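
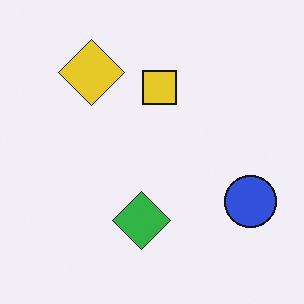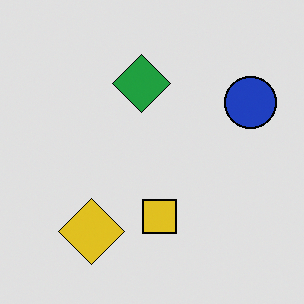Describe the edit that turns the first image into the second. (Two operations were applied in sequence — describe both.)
It was moderately posterized, then flipped vertically (top ↔ bottom).

Each flat color has snapped to a coarser quantized level — most visibly, the near-white background has dropped to a flat grey. The yellow diamond is in the top-left of the first image and the bottom-left of the second — shapes on opposite sides of the horizontal midline have swapped in a mirror flip.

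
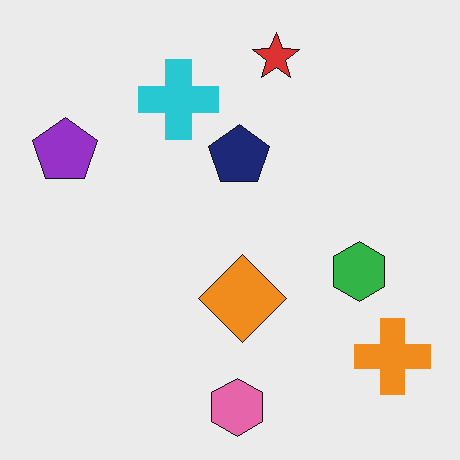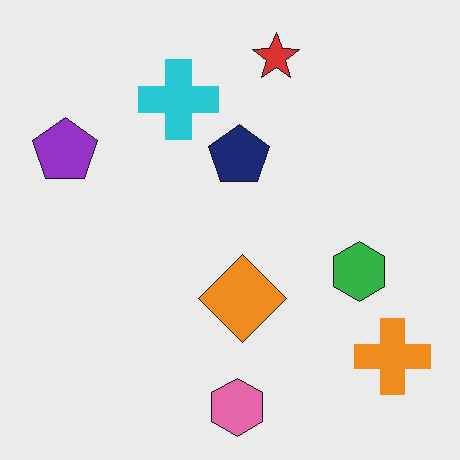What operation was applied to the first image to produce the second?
It was JPEG-compressed with visible artifacts.

Blocky 8×8 compression artifacts appear around shape edges and the flat background shows ringing — characteristic JPEG degradation.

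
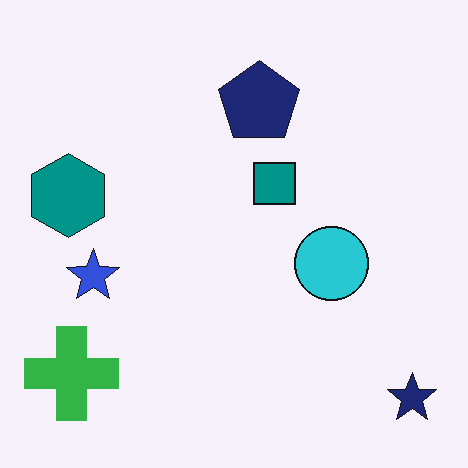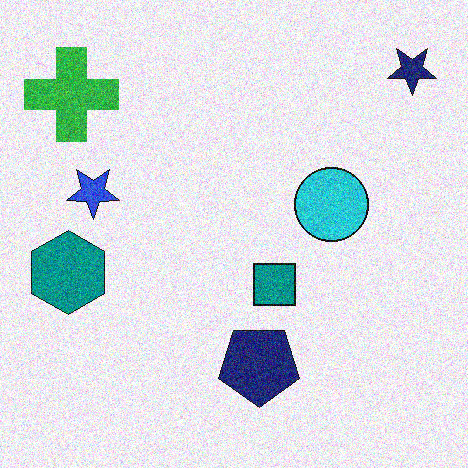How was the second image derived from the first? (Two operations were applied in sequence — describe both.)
The transformation is: flipped vertically (top ↔ bottom), then degraded with moderate additive noise.

The navy star is in the bottom-right of the first image and the top-right of the second — shapes on opposite sides of the horizontal midline have swapped in a mirror flip. Random speckle covers the whole image, including the flat background.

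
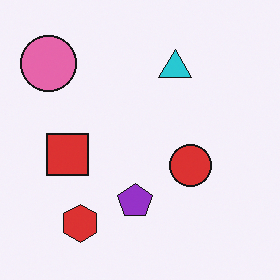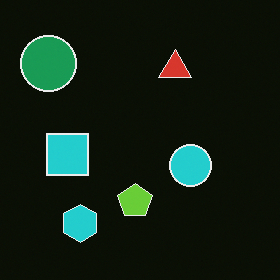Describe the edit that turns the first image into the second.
The image was color-inverted (negative).

The light background has become dark and every shape's color is its complement — a photographic negative.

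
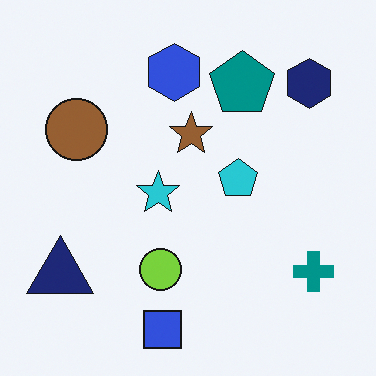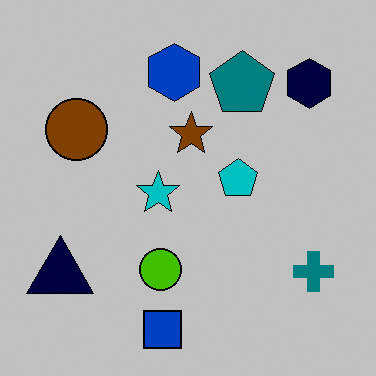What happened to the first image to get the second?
It was aggressively posterized.

Each flat color has snapped to a coarser quantized level — most visibly, the near-white background has dropped to a flat grey.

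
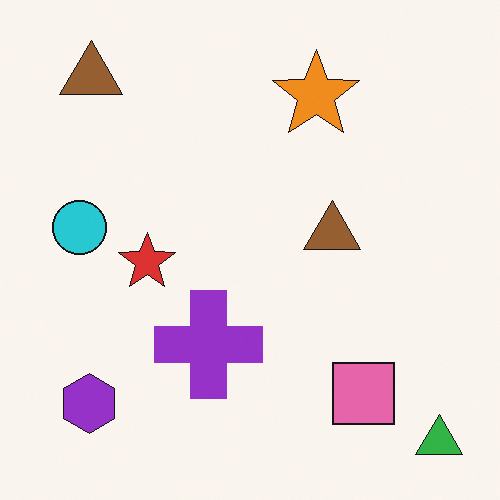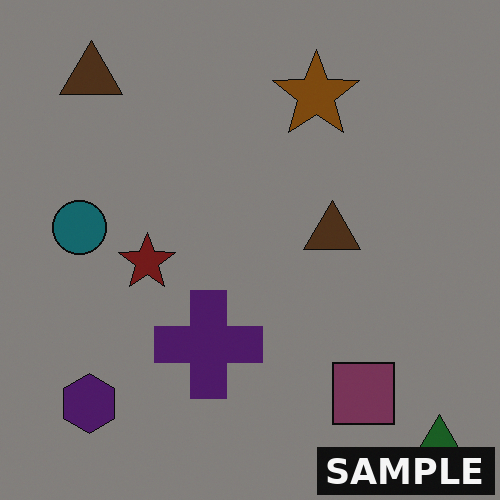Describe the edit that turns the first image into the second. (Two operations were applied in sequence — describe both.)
Noticeably darkened, then watermarked with the text "SAMPLE" in the lower-right corner.

Every pixel — background and shapes alike — is uniformly darkened. A dark label reading "SAMPLE" appears in the lower-right corner.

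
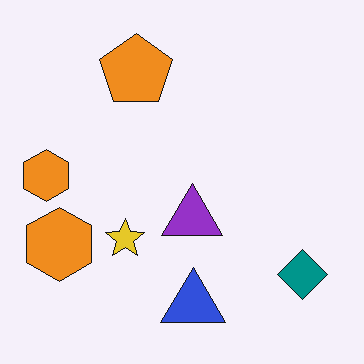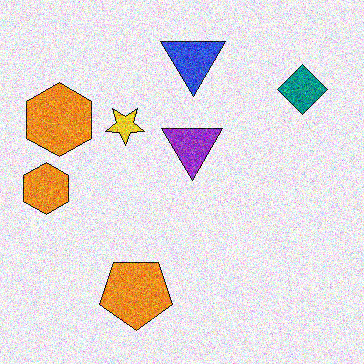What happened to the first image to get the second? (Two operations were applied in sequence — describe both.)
It was flipped vertically (top ↔ bottom), then degraded with a thick layer of grain.

The blue triangle is in the bottom of the first image and the top of the second — shapes on opposite sides of the horizontal midline have swapped in a mirror flip. Random speckle covers the whole image, including the flat background.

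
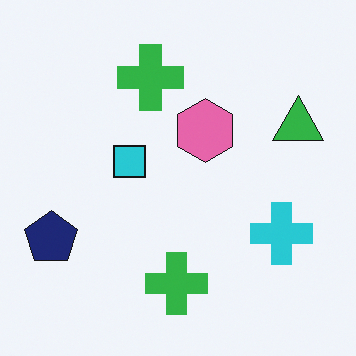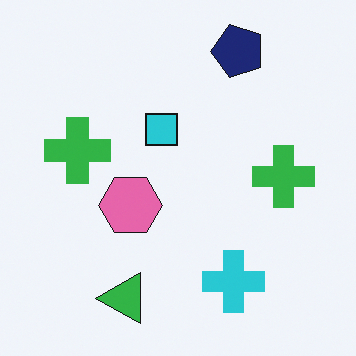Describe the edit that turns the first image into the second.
The second image is the first transposed (reflected across the top-left ↔ bottom-right diagonal).

Shapes have swapped their row and column positions — what was in the top-right is now in the bottom-left — a diagonal reflection.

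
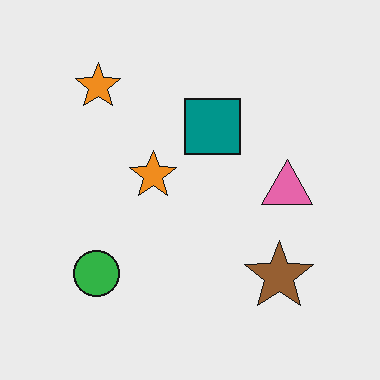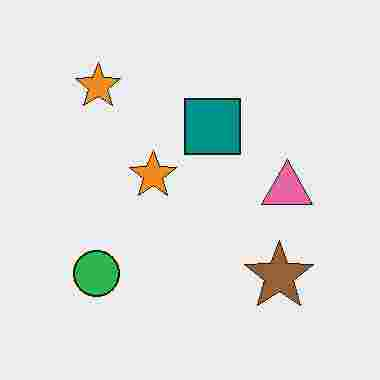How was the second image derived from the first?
It was degraded with heavy JPEG compression.

Blocky 8×8 compression artifacts appear around shape edges and the flat background shows ringing — characteristic JPEG degradation.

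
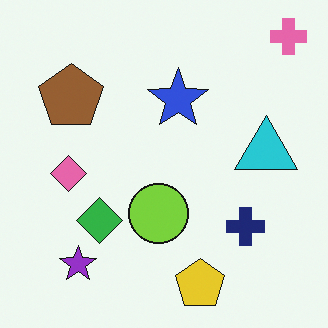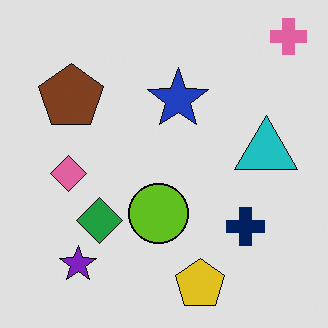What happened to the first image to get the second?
Posterized to a reduced palette.

Each flat color has snapped to a coarser quantized level — most visibly, the near-white background has dropped to a flat grey.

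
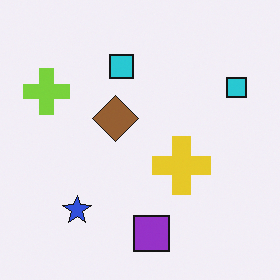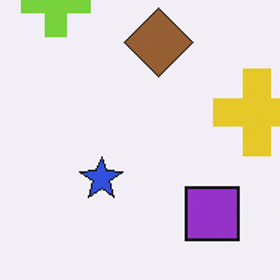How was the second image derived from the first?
The second image is the first cropped to a modestly smaller region and rescaled.

The visible shapes are larger and the field of view is narrower; shapes near the original edges may be partly or wholly outside the frame — a crop-and-rescale.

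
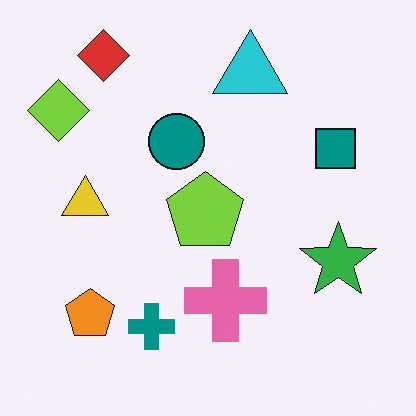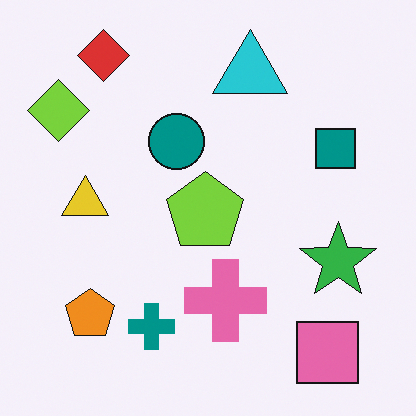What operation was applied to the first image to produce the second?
It was overlaid with an additional pink square.

A pink square appears in the second image that is absent from the first.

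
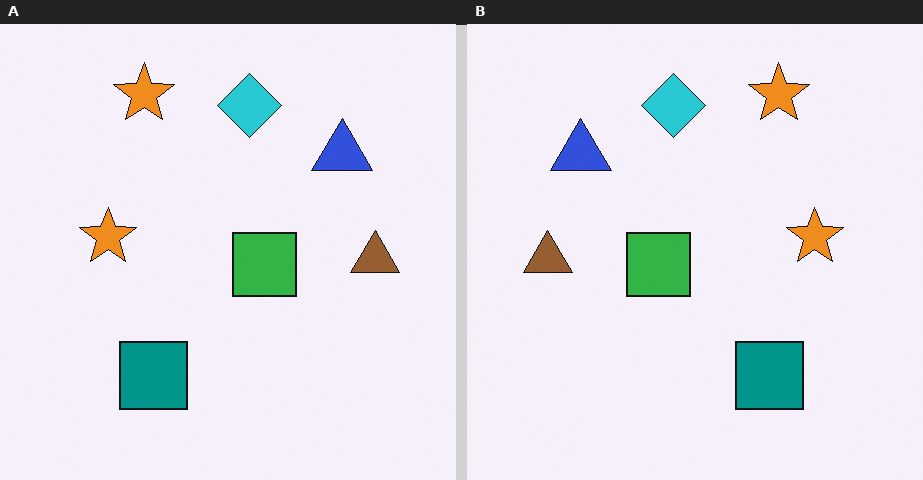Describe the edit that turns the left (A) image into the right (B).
This is the original image flipped horizontally (left ↔ right).

The brown triangle is in the right of the left (A) image and the left of the right (B) — shapes on opposite sides of the vertical midline have swapped in a mirror flip.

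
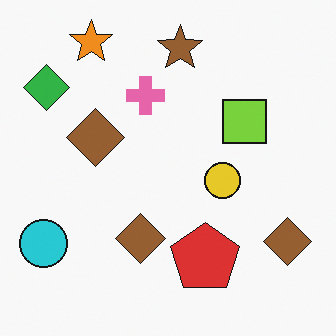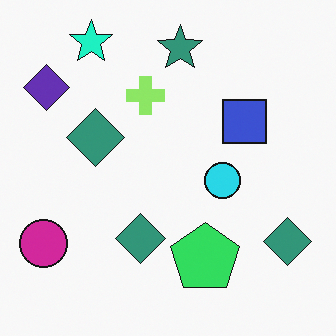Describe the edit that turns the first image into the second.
The image was hue-shifted noticeably.

Every shape's color has rotated by the same amount around the hue wheel — a uniform hue shift.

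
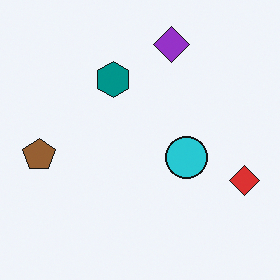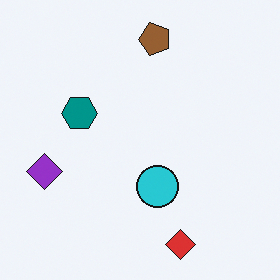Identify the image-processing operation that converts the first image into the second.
The transformation is: transposed (reflected across the top-left ↔ bottom-right diagonal).

Shapes have swapped their row and column positions — what was in the top-right is now in the bottom-left — a diagonal reflection.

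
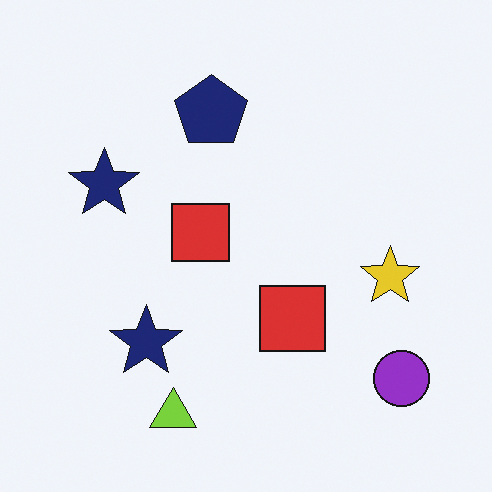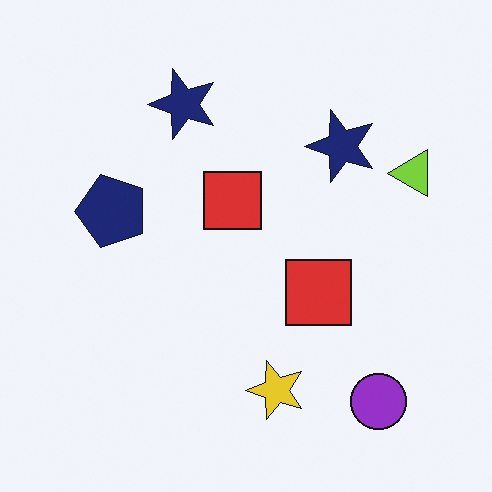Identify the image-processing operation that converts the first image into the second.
It was transposed (reflected across the top-left ↔ bottom-right diagonal).

Shapes have swapped their row and column positions — what was in the top-right is now in the bottom-left — a diagonal reflection.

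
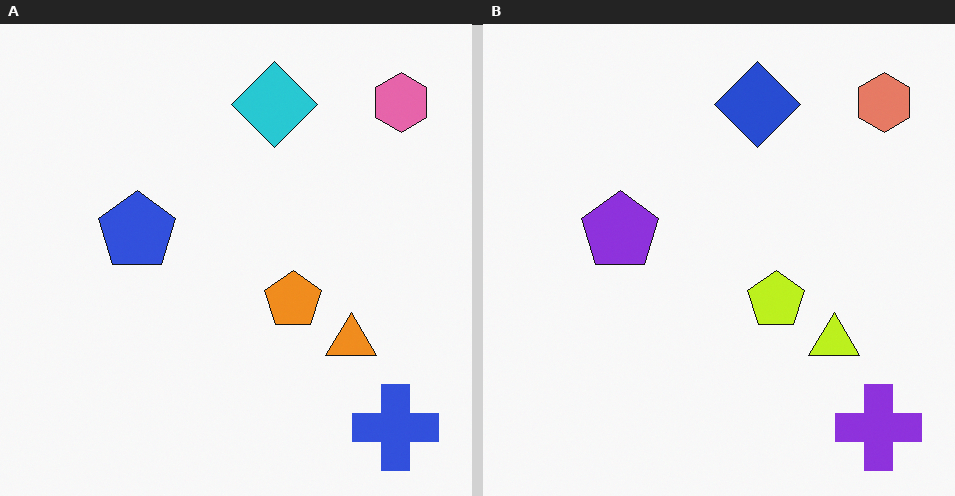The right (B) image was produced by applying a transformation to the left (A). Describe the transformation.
The right (B) image is the left (A) hue-shifted slightly.

Every shape's color has rotated by the same amount around the hue wheel — a uniform hue shift.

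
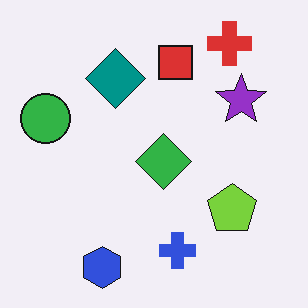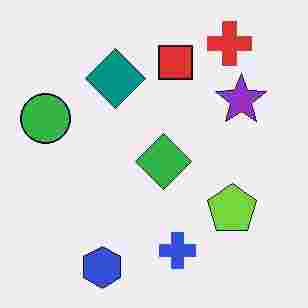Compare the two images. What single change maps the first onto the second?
The transformation is: degraded with heavy JPEG compression.

Blocky 8×8 compression artifacts appear around shape edges and the flat background shows ringing — characteristic JPEG degradation.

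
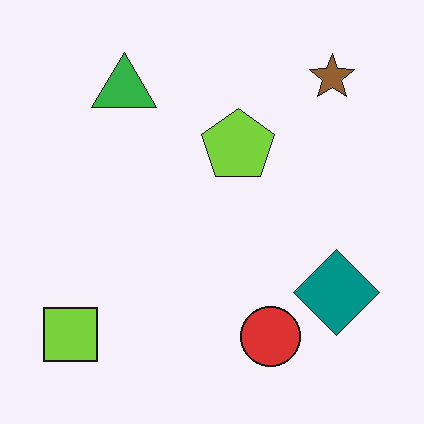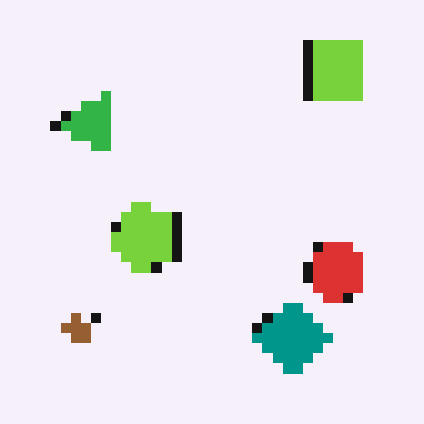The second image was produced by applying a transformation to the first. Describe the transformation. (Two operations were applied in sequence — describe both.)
The second image is the first transposed (reflected across the top-left ↔ bottom-right diagonal), then coarsely pixelated.

Shapes have swapped their row and column positions — what was in the top-right is now in the bottom-left — a diagonal reflection. Shapes are reduced to large square blocks; fine edges and outlines are lost — a downscale-then-upscale (mosaic) effect.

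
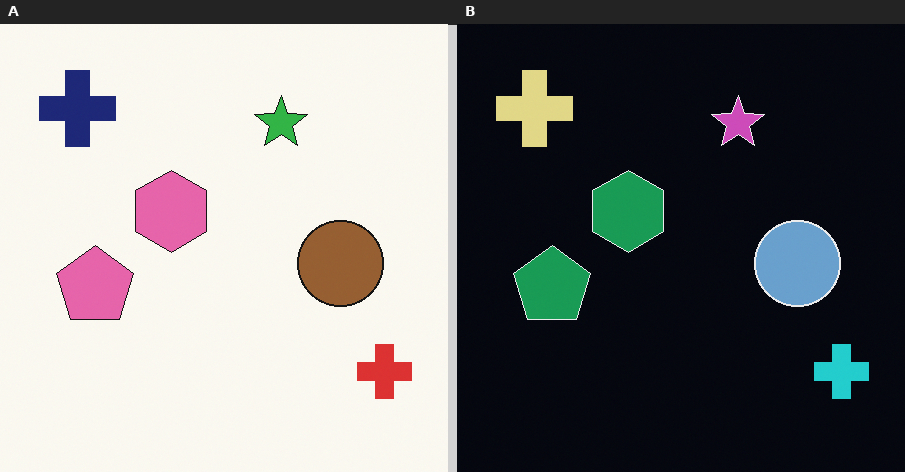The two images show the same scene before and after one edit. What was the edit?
The image was color-inverted (negative).

The light background has become dark and every shape's color is its complement — a photographic negative.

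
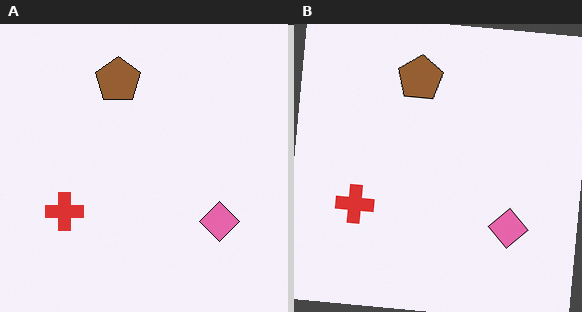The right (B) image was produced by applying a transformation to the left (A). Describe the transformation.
This is the original image rotated clockwise by a few degrees.

Every shape is tilted by the same angle and the image corners show triangular fill wedges — a whole-image rotation by a non-right angle.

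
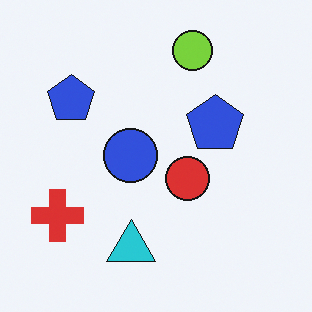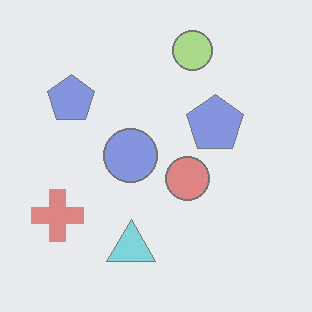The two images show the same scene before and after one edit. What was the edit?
It was given much lower contrast.

Tones are pushed toward mid-grey across the whole image — a global contrast change.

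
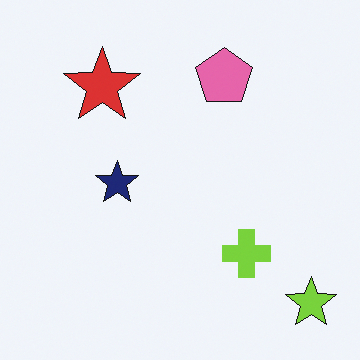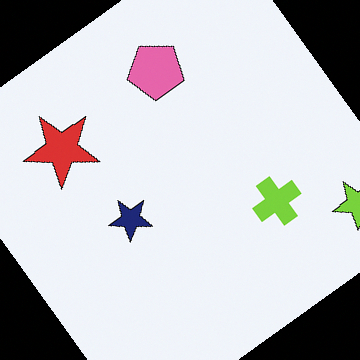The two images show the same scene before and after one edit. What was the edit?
The image was rotated counter-clockwise by a large amount — several tens of degrees.

Every shape is tilted by the same angle and the image corners show triangular fill wedges — a whole-image rotation by a non-right angle.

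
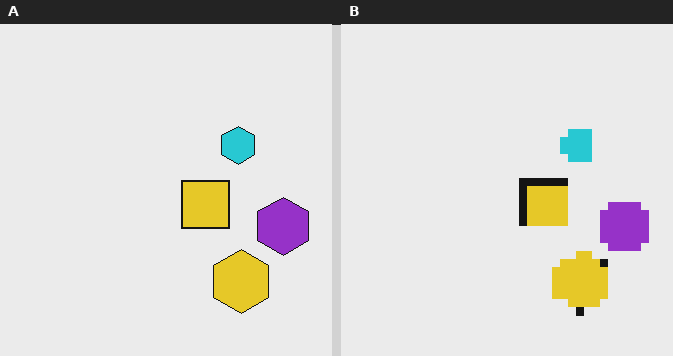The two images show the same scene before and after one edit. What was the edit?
The transformation is: pixelated into visible square blocks.

Shapes are reduced to large square blocks; fine edges and outlines are lost — a downscale-then-upscale (mosaic) effect.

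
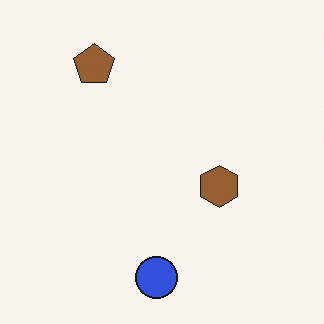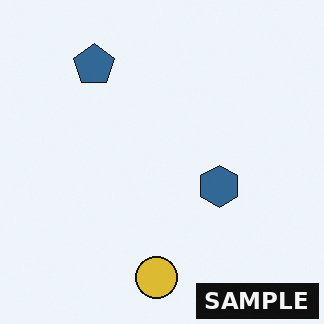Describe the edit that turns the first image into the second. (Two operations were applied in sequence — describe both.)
This is the original image hue-shifted through roughly half the color wheel, then watermarked with the text "SAMPLE" in the lower-right corner.

Every shape's color has rotated by the same amount around the hue wheel — a uniform hue shift. A dark label reading "SAMPLE" appears in the lower-right corner.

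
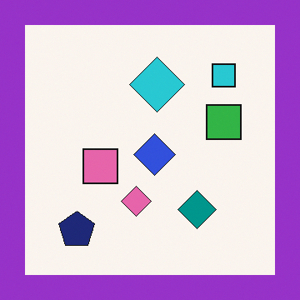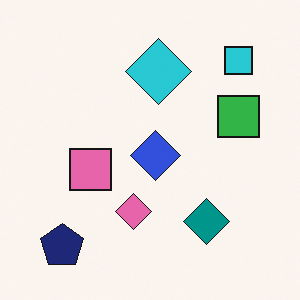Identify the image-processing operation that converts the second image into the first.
Framed with a purple border.

A solid purple frame runs around the edge of the first image, with the content slightly shrunk inside it.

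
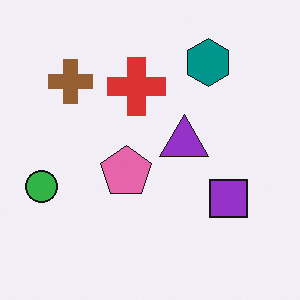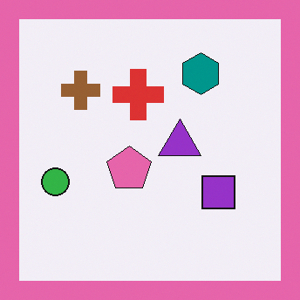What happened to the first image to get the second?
Framed with a pink border.

A solid pink frame runs around the edge of the second image, with the content slightly shrunk inside it.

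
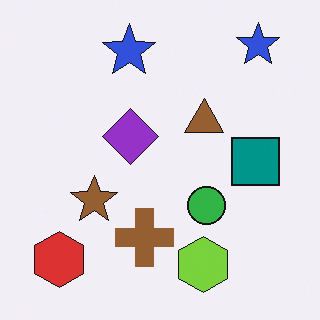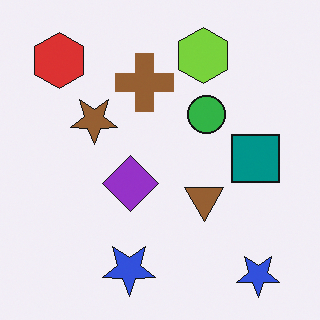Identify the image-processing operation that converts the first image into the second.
It was flipped vertically (top ↔ bottom).

The lime hexagon is in the bottom of the first image and the top of the second — shapes on opposite sides of the horizontal midline have swapped in a mirror flip.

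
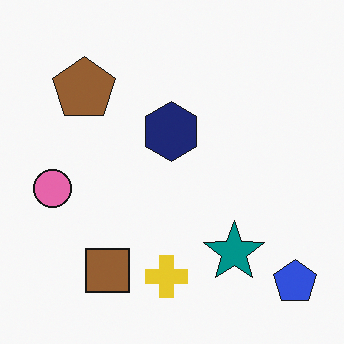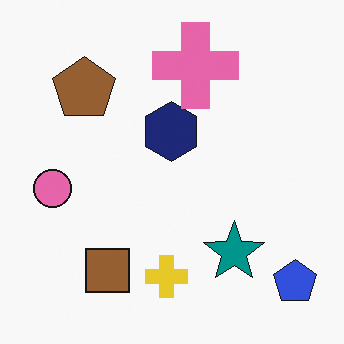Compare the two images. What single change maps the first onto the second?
Overlaid with an additional pink cross.

A pink cross appears in the second image that is absent from the first.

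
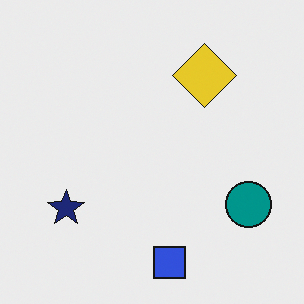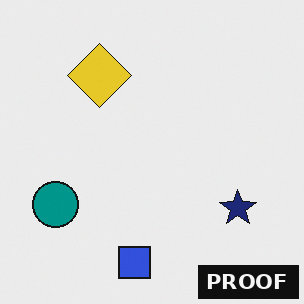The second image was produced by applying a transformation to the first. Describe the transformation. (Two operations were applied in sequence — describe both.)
It was flipped horizontally (left ↔ right), then watermarked with the text "PROOF" in the lower-right corner.

The teal circle is in the bottom-right of the first image and the bottom-left of the second — shapes on opposite sides of the vertical midline have swapped in a mirror flip. A dark label reading "PROOF" appears in the lower-right corner.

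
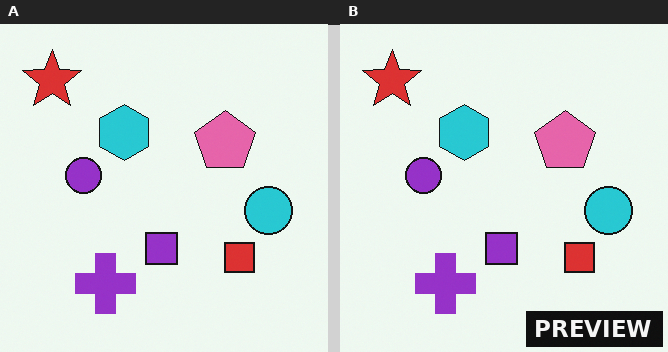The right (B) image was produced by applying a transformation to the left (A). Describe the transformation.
The right (B) image is the left (A) watermarked with the text "PREVIEW" in the lower-right corner.

A dark label reading "PREVIEW" appears in the lower-right corner.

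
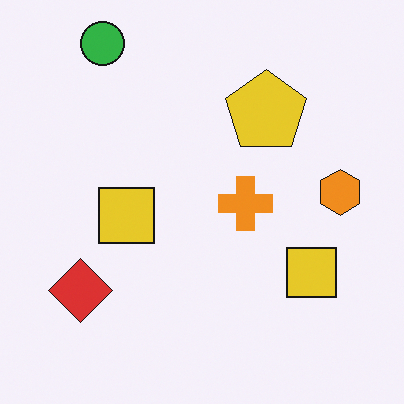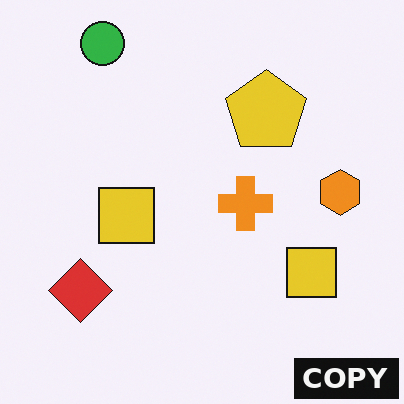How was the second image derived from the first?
The transformation is: watermarked with the text "COPY" in the lower-right corner.

A dark label reading "COPY" appears in the lower-right corner.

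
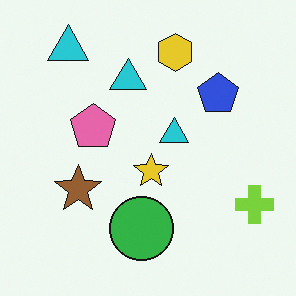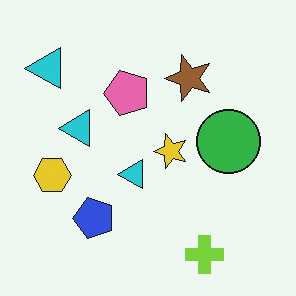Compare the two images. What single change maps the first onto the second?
The image was transposed (reflected across the top-left ↔ bottom-right diagonal).

Shapes have swapped their row and column positions — what was in the top-right is now in the bottom-left — a diagonal reflection.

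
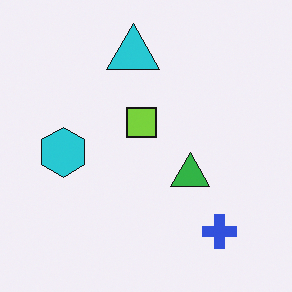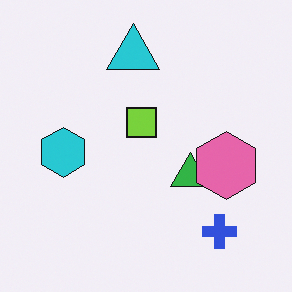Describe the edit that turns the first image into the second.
Overlaid with an additional pink hexagon.

A pink hexagon appears in the second image that is absent from the first.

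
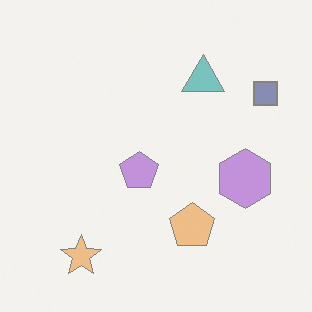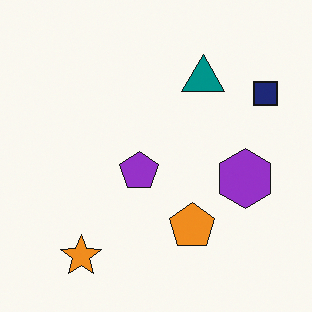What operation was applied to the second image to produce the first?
The transformation is: given much lower contrast.

Tones are pushed toward mid-grey across the whole image — a global contrast change.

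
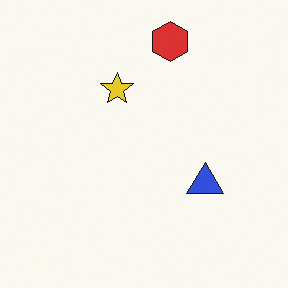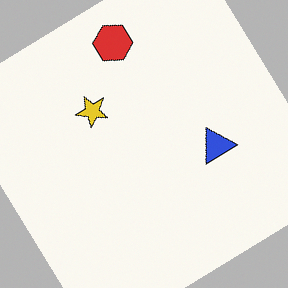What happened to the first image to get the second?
The second image is the first rotated counter-clockwise by a large amount — several tens of degrees.

Every shape is tilted by the same angle and the image corners show triangular fill wedges — a whole-image rotation by a non-right angle.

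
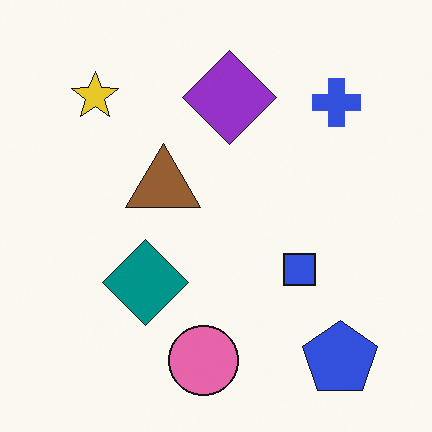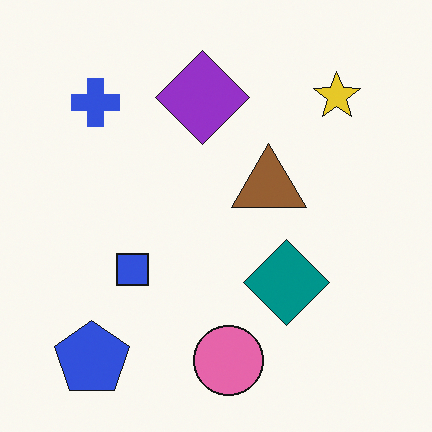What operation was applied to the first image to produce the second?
The transformation is: flipped horizontally (left ↔ right).

The blue pentagon is in the bottom-right of the first image and the bottom-left of the second — shapes on opposite sides of the vertical midline have swapped in a mirror flip.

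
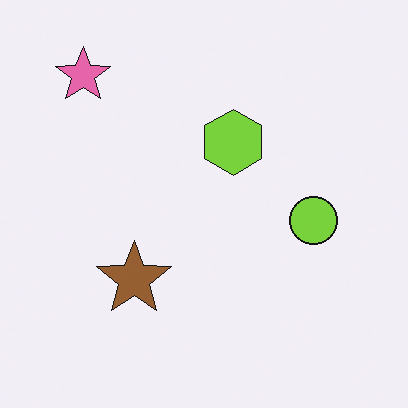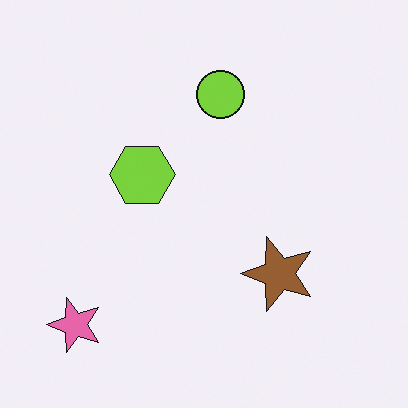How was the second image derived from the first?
Rotated 90° counter-clockwise.

The pink star sits in the top-left of the first image and the bottom-left of the second — consistent with a whole-image 90° counter-clockwise rotation.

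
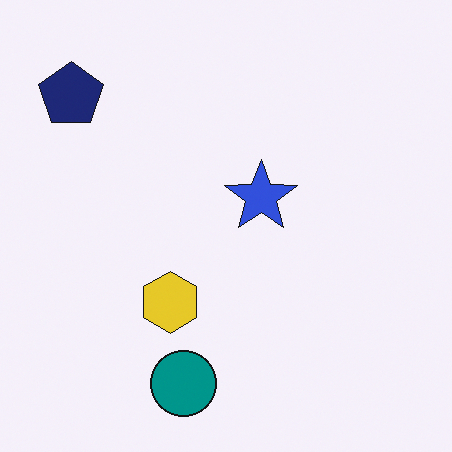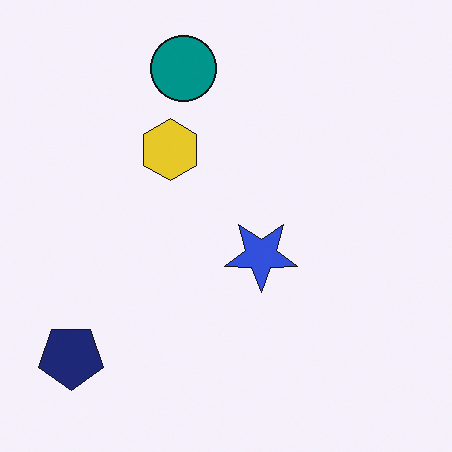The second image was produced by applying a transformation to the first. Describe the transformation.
The second image is the first flipped vertically (top ↔ bottom).

The teal circle is in the bottom of the first image and the top of the second — shapes on opposite sides of the horizontal midline have swapped in a mirror flip.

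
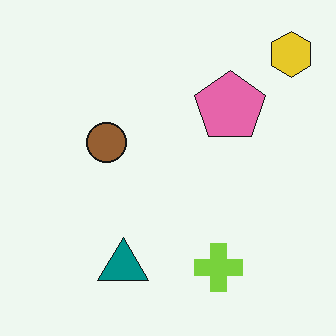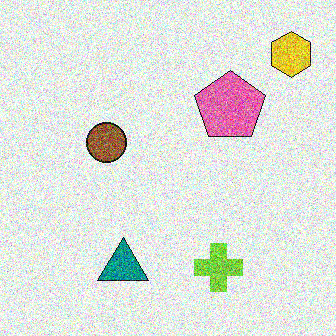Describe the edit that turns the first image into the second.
Degraded with a thick layer of grain.

Random speckle covers the whole image, including the flat background.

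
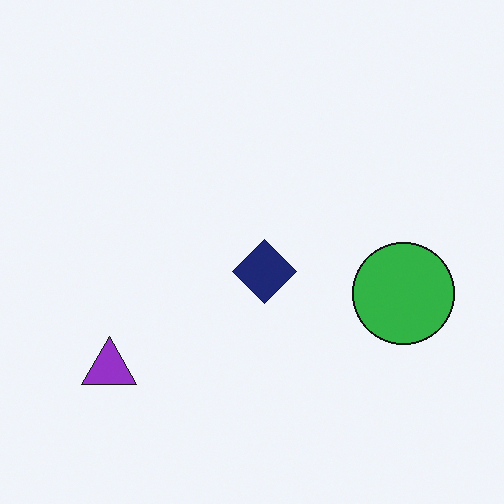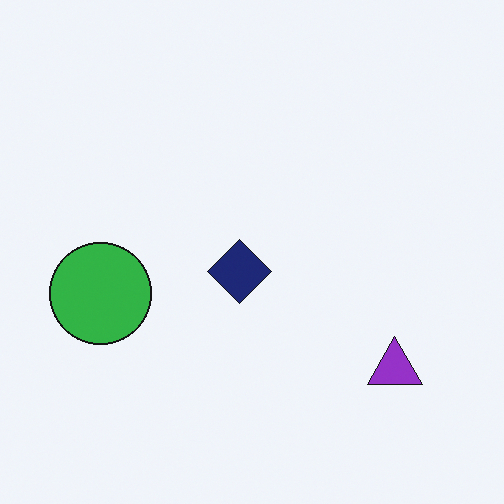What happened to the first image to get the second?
The transformation is: flipped horizontally (left ↔ right).

The green circle is in the right of the first image and the left of the second — shapes on opposite sides of the vertical midline have swapped in a mirror flip.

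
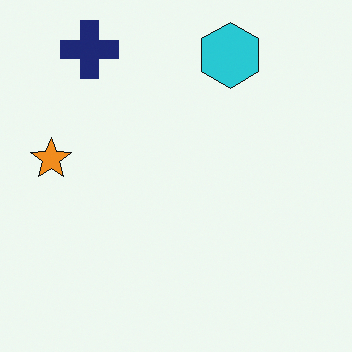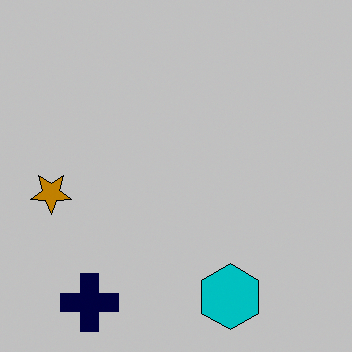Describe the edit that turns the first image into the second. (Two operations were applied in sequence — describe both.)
The second image is the first heavily posterized to just a handful of flat colors, then flipped vertically (top ↔ bottom).

Each flat color has snapped to a coarser quantized level — most visibly, the near-white background has dropped to a flat grey. The navy cross is in the top-left of the first image and the bottom-left of the second — shapes on opposite sides of the horizontal midline have swapped in a mirror flip.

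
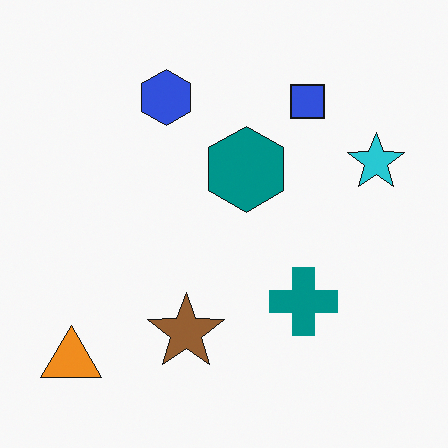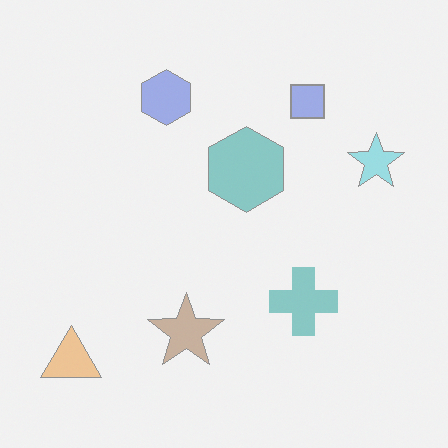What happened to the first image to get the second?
The image was washed out (contrast reduced).

Tones are pushed toward mid-grey across the whole image — a global contrast change.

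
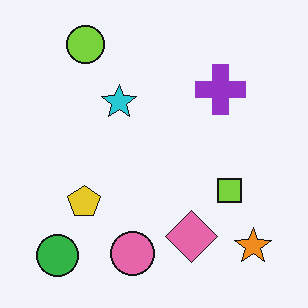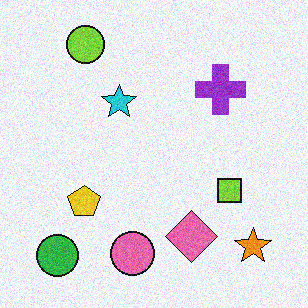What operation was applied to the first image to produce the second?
Degraded with moderate additive noise.

Random speckle covers the whole image, including the flat background.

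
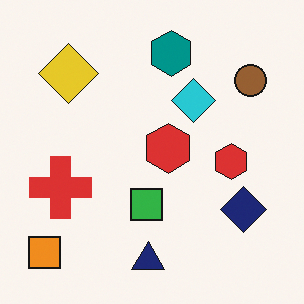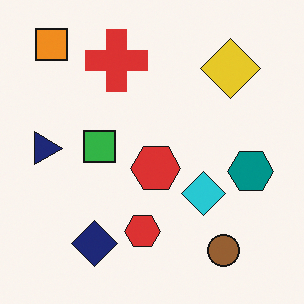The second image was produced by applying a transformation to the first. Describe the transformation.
The transformation is: rotated 90° clockwise.

The orange square sits in the bottom-left of the first image and the top-left of the second — consistent with a whole-image 90° clockwise rotation.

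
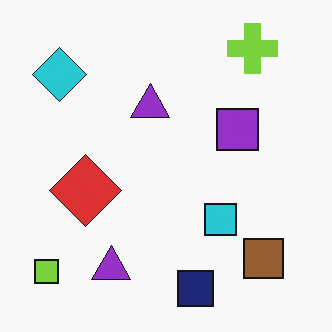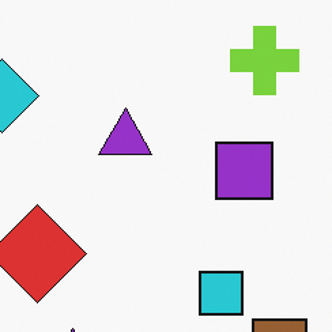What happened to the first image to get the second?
The image was cropped to a modestly smaller region and rescaled.

The visible shapes are larger and the field of view is narrower; shapes near the original edges may be partly or wholly outside the frame — a crop-and-rescale.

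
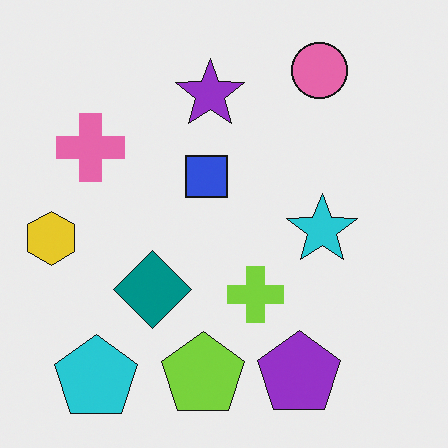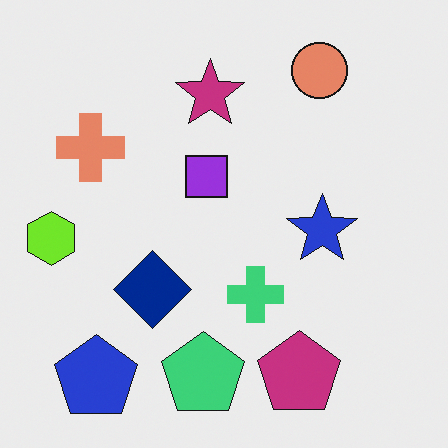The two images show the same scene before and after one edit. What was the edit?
This is the original image hue-shifted slightly.

Every shape's color has rotated by the same amount around the hue wheel — a uniform hue shift.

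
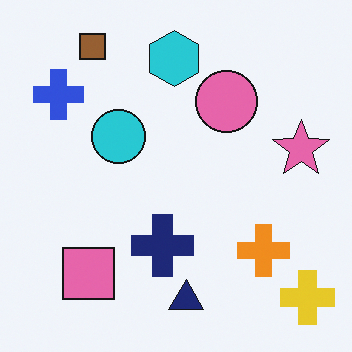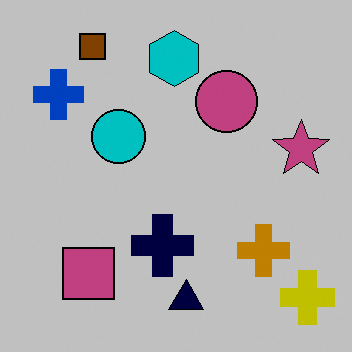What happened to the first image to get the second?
This is the original image heavily posterized to just a handful of flat colors.

Each flat color has snapped to a coarser quantized level — most visibly, the near-white background has dropped to a flat grey.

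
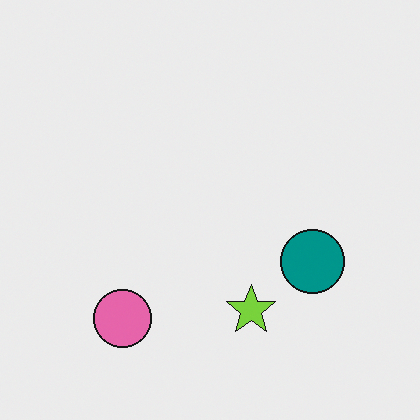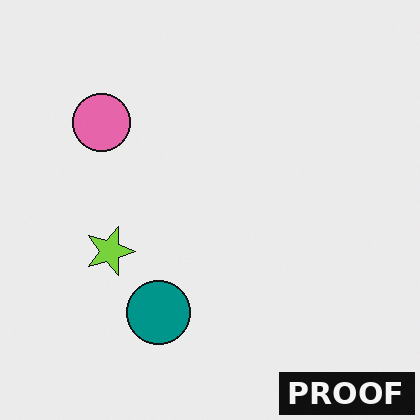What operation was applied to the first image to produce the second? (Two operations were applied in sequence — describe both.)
It was rotated 90° clockwise, then watermarked with the text "PROOF" in the lower-right corner.

The pink circle sits in the bottom-left of the first image and the top-left of the second — consistent with a whole-image 90° clockwise rotation. A dark label reading "PROOF" appears in the lower-right corner.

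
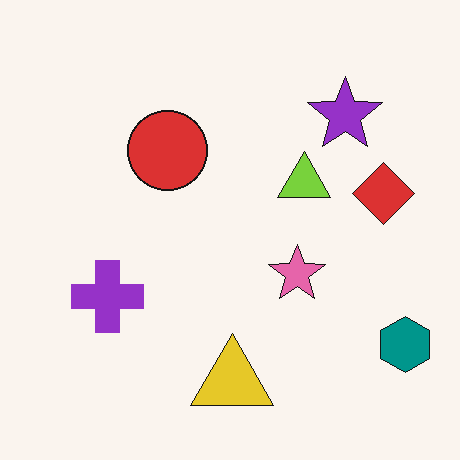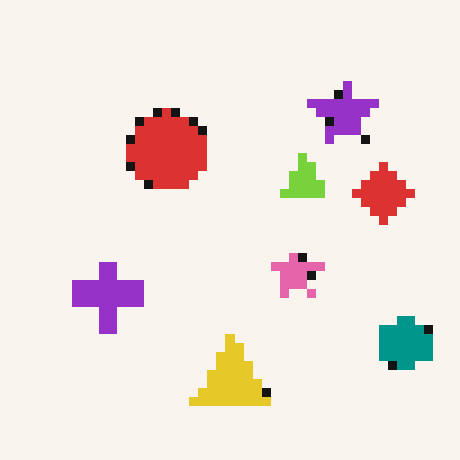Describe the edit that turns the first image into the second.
The transformation is: coarsely pixelated.

Shapes are reduced to large square blocks; fine edges and outlines are lost — a downscale-then-upscale (mosaic) effect.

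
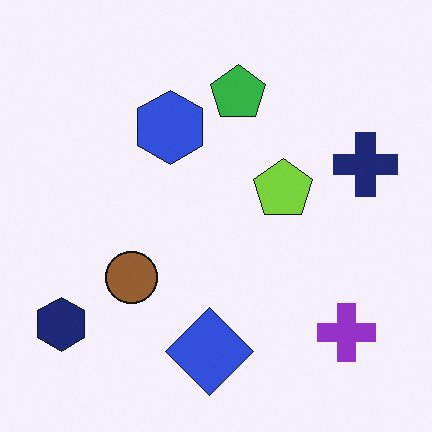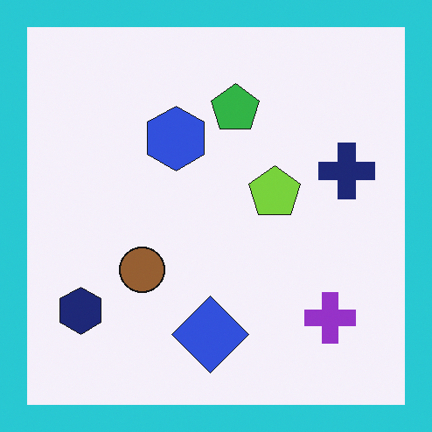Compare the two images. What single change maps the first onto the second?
This is the original image framed with a cyan border.

A solid cyan frame runs around the edge of the second image, with the content slightly shrunk inside it.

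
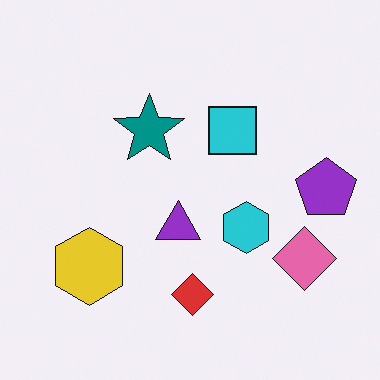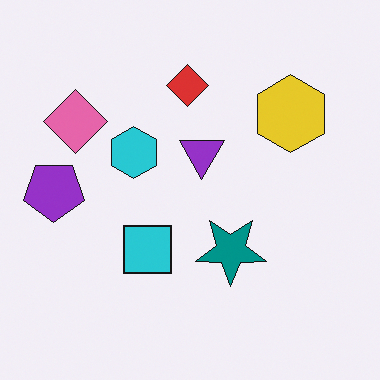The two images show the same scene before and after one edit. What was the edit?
This is the original image rotated 180°.

The purple pentagon sits in the right of the first image and the left of the second — consistent with a whole-image 180° rotation.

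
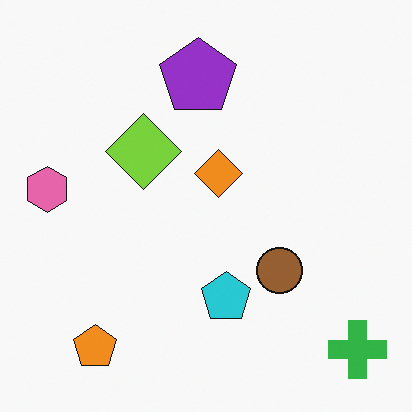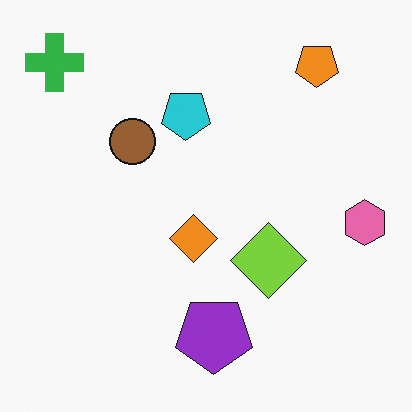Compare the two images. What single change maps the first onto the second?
Rotated 180°.

The green cross sits in the bottom-right of the first image and the top-left of the second — consistent with a whole-image 180° rotation.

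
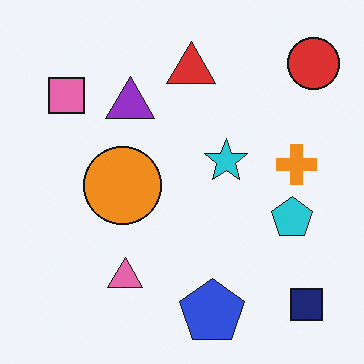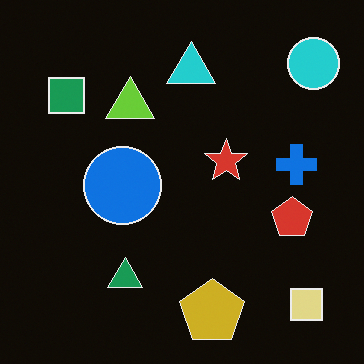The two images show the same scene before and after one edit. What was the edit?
This is the original image color-inverted (negative).

The light background has become dark and every shape's color is its complement — a photographic negative.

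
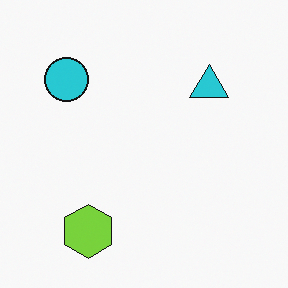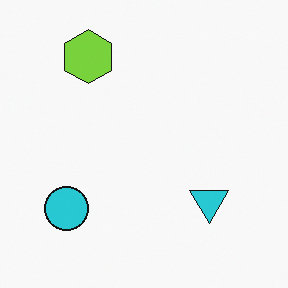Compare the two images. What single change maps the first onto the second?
The image was flipped vertically (top ↔ bottom).

The lime hexagon is in the bottom-left of the first image and the top-left of the second — shapes on opposite sides of the horizontal midline have swapped in a mirror flip.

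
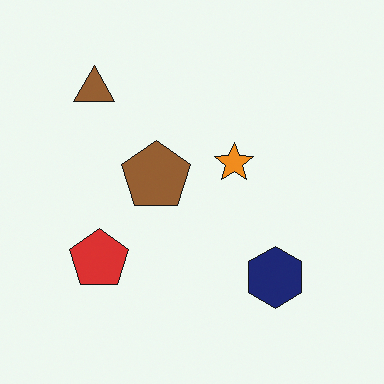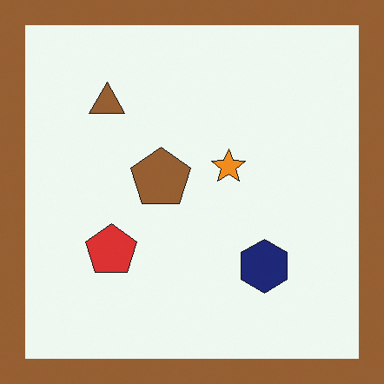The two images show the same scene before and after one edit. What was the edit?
The transformation is: framed with a brown border.

A solid brown frame runs around the edge of the second image, with the content slightly shrunk inside it.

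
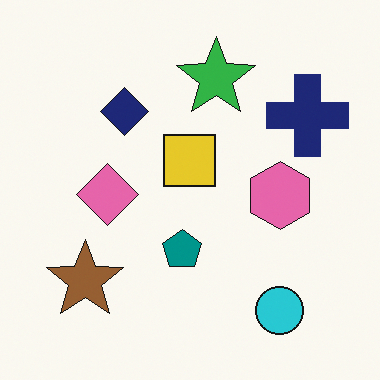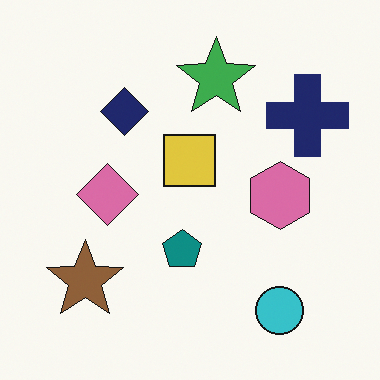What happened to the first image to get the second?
The image was slightly desaturated.

All colors are more muted and greyish — a global saturation change.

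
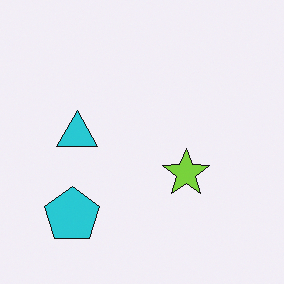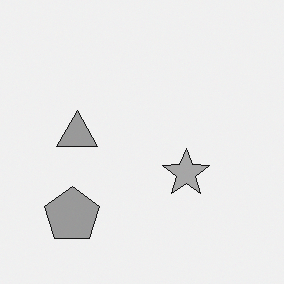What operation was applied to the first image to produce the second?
The image was converted to grayscale.

All color is removed — every shape is now a shade of grey.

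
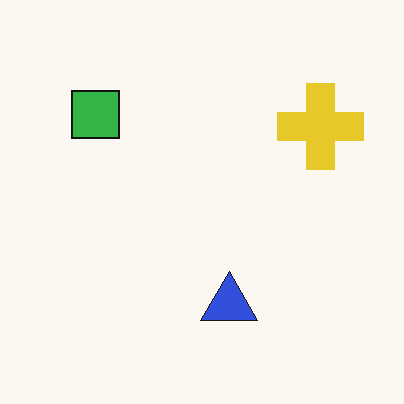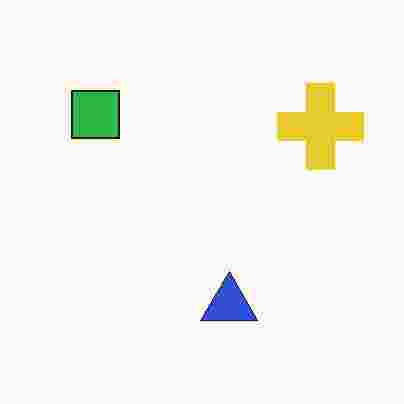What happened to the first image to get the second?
The transformation is: degraded with heavy JPEG compression.

Blocky 8×8 compression artifacts appear around shape edges and the flat background shows ringing — characteristic JPEG degradation.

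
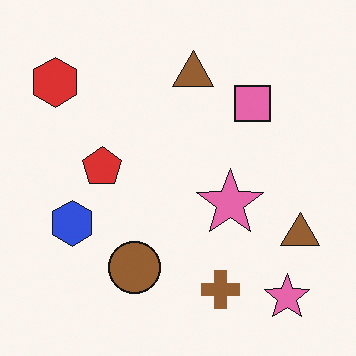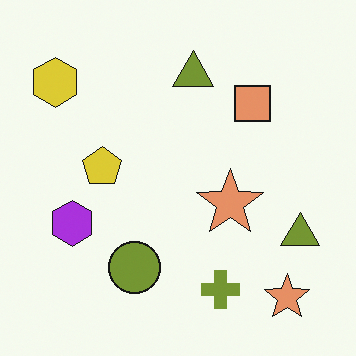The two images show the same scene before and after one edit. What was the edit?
The transformation is: hue-shifted slightly.

Every shape's color has rotated by the same amount around the hue wheel — a uniform hue shift.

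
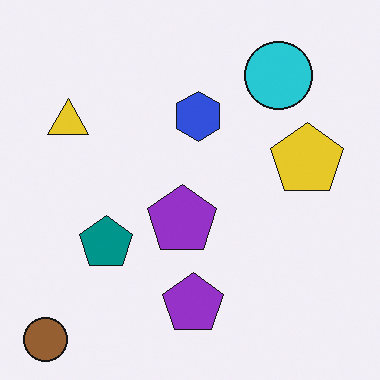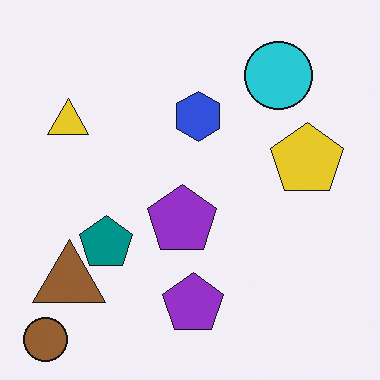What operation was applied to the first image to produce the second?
The transformation is: overlaid with an additional brown triangle.

A brown triangle appears in the second image that is absent from the first.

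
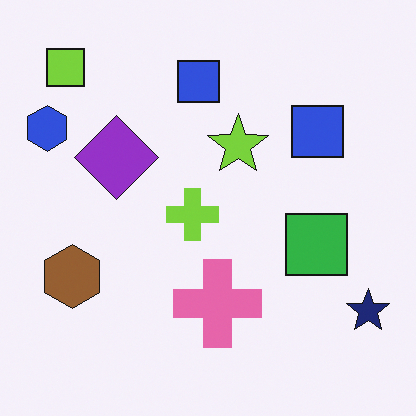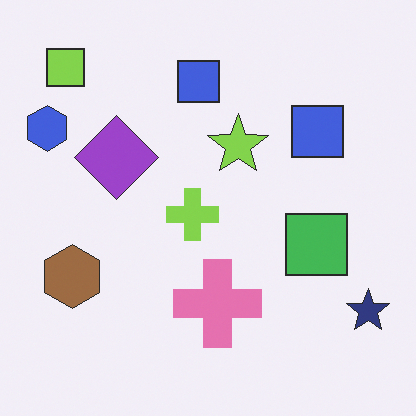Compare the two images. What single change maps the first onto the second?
The second image is the first given slightly reduced contrast.

Tones are pushed toward mid-grey across the whole image — a global contrast change.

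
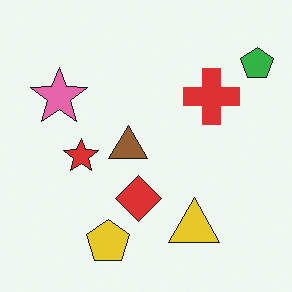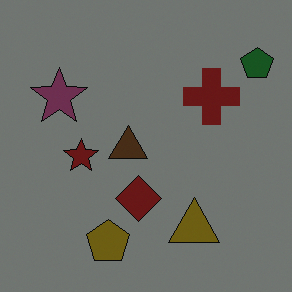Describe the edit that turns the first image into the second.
This is the original image noticeably darkened.

Every pixel — background and shapes alike — is uniformly darkened.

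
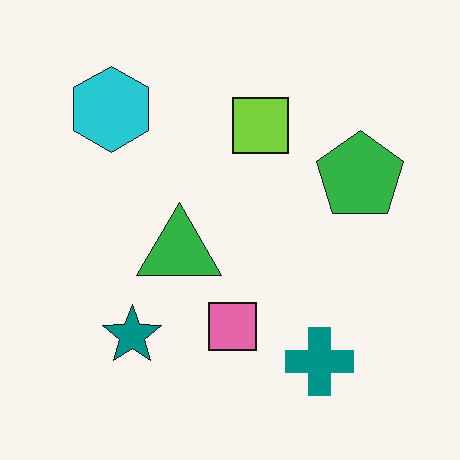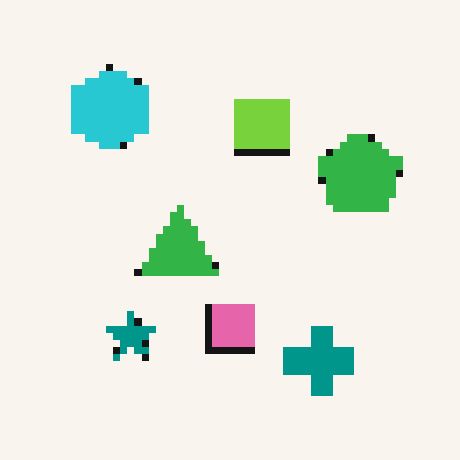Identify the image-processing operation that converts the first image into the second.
Pixelated into visible square blocks.

Shapes are reduced to large square blocks; fine edges and outlines are lost — a downscale-then-upscale (mosaic) effect.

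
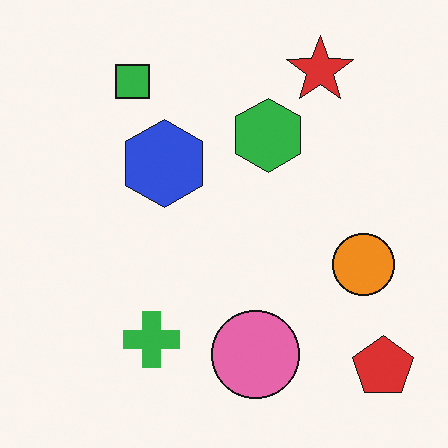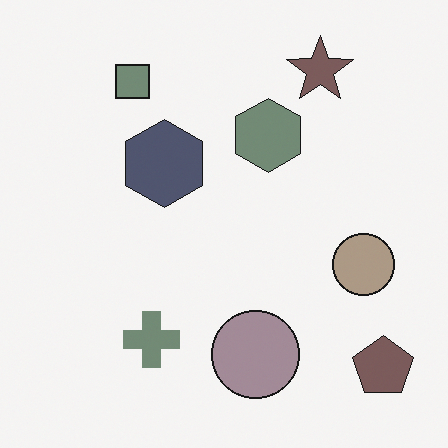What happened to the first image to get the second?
The second image is the first made much more muted (saturation change).

All colors are more muted and greyish — a global saturation change.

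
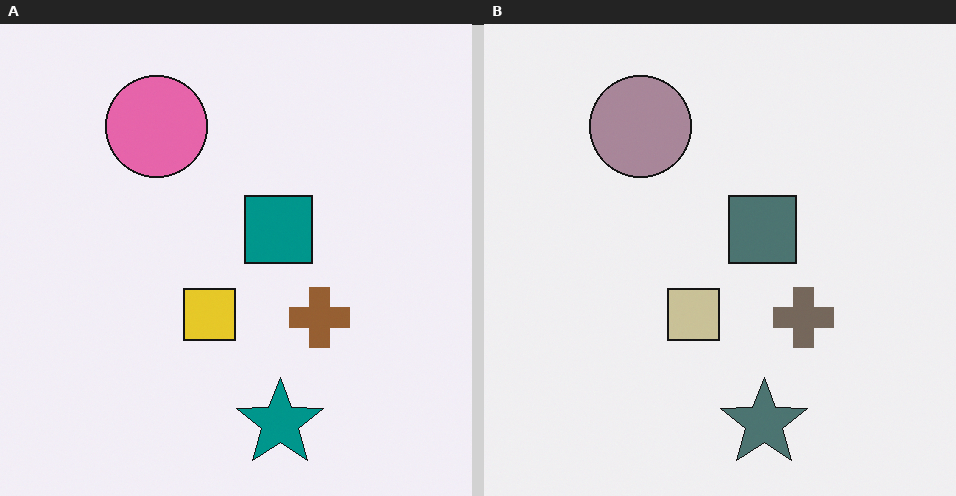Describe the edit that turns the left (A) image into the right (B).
It was heavily desaturated.

All colors are more muted and greyish — a global saturation change.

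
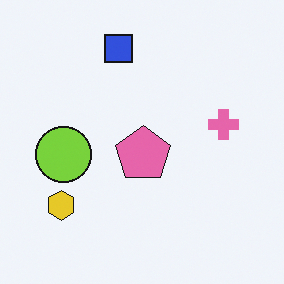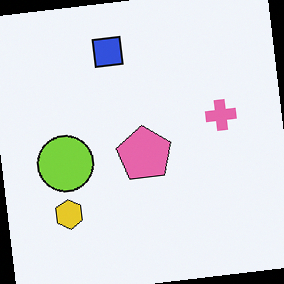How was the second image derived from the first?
The transformation is: rotated counter-clockwise by a few degrees.

Every shape is tilted by the same angle and the image corners show triangular fill wedges — a whole-image rotation by a non-right angle.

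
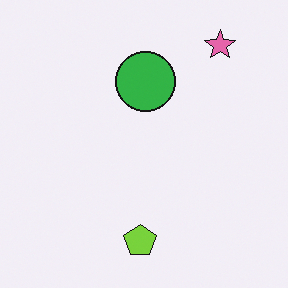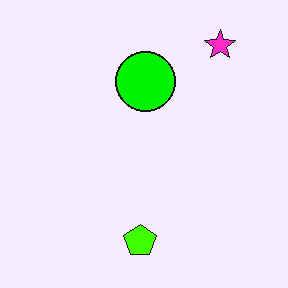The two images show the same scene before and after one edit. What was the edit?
The transformation is: made much more vivid (saturation change).

All colors are more vivid — a global saturation change.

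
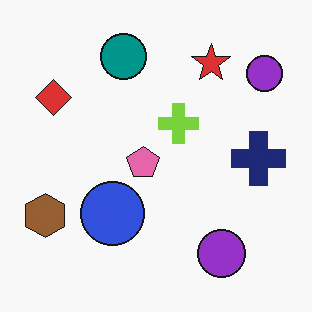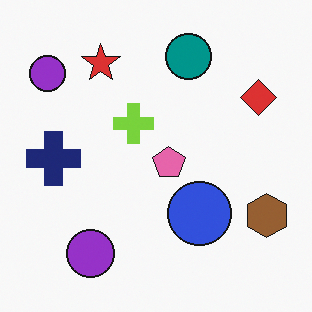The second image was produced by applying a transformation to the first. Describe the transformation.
Flipped horizontally (left ↔ right).

The brown hexagon is in the bottom-left of the first image and the bottom-right of the second — shapes on opposite sides of the vertical midline have swapped in a mirror flip.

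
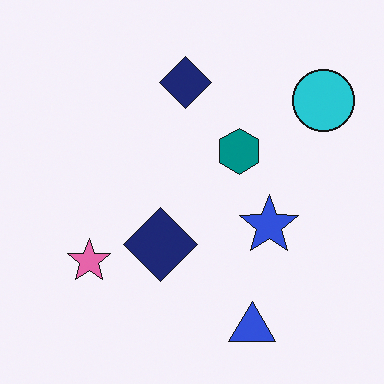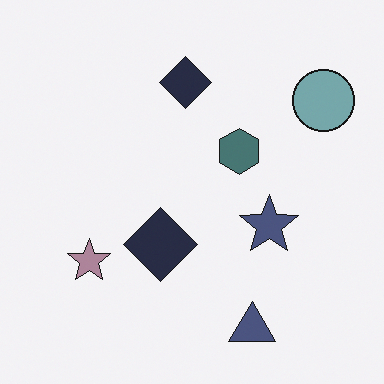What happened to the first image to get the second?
The image was heavily desaturated.

All colors are more muted and greyish — a global saturation change.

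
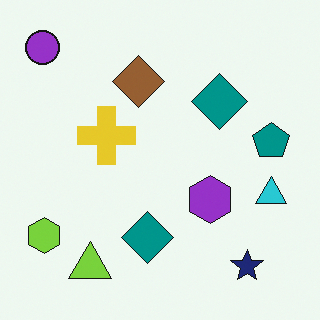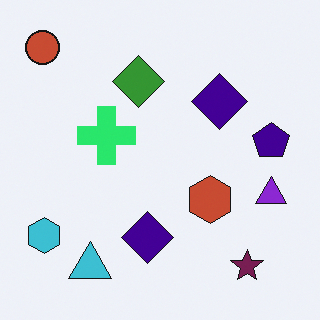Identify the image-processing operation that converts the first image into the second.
It was hue-shifted by a moderate amount.

Every shape's color has rotated by the same amount around the hue wheel — a uniform hue shift.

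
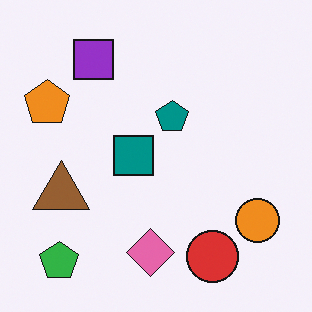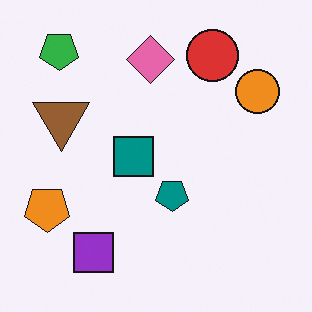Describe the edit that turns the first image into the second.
It was flipped vertically (top ↔ bottom).

The green pentagon is in the bottom-left of the first image and the top-left of the second — shapes on opposite sides of the horizontal midline have swapped in a mirror flip.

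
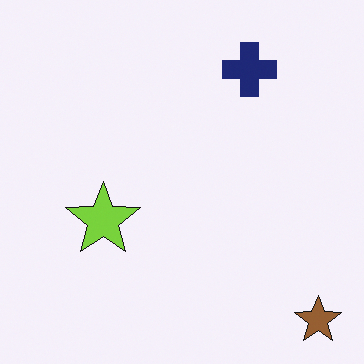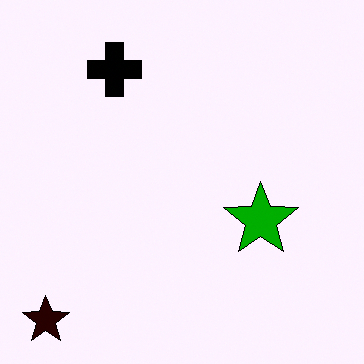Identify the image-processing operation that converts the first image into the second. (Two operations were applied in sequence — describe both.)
The transformation is: flipped horizontally (left ↔ right), then given much higher contrast.

The brown star is in the bottom-right of the first image and the bottom-left of the second — shapes on opposite sides of the vertical midline have swapped in a mirror flip. Tones are pushed away from mid-grey across the whole image — a global contrast change.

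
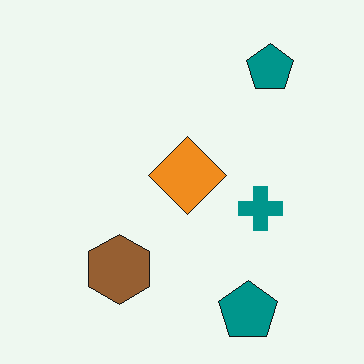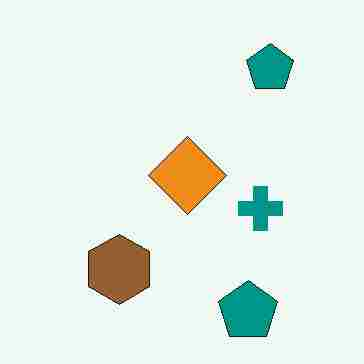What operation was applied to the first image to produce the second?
The image was heavily JPEG-compressed with obvious blocking artifacts.

Blocky 8×8 compression artifacts appear around shape edges and the flat background shows ringing — characteristic JPEG degradation.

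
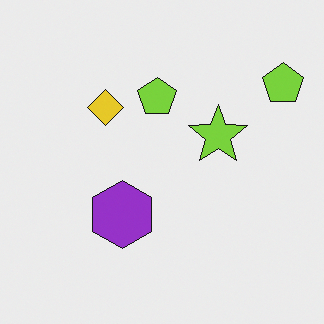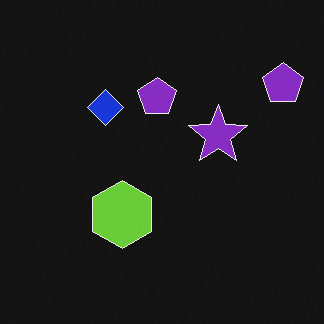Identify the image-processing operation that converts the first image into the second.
The image was color-inverted (negative).

The light background has become dark and every shape's color is its complement — a photographic negative.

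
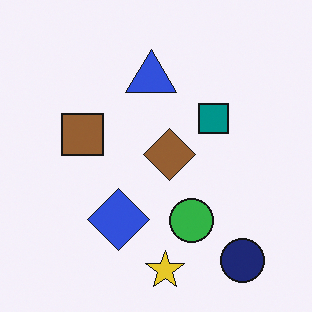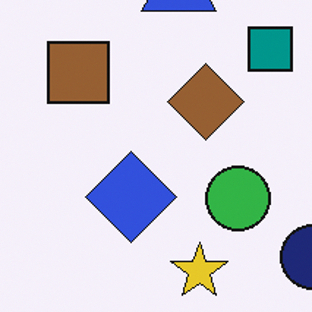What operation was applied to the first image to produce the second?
The transformation is: cropped slightly and scaled back up.

The visible shapes are larger and the field of view is narrower; shapes near the original edges may be partly or wholly outside the frame — a crop-and-rescale.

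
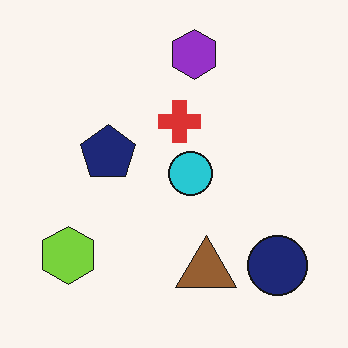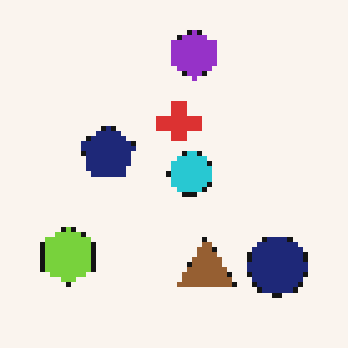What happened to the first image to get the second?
It was lightly pixelated (a mild mosaic effect).

Shapes are reduced to large square blocks; fine edges and outlines are lost — a downscale-then-upscale (mosaic) effect.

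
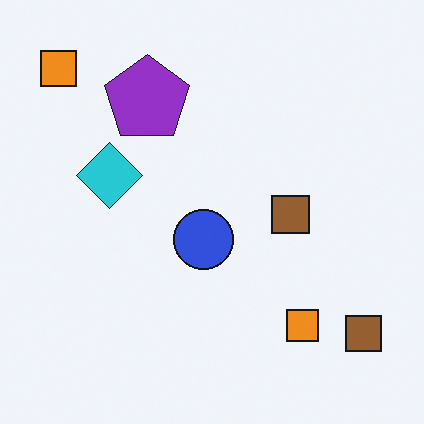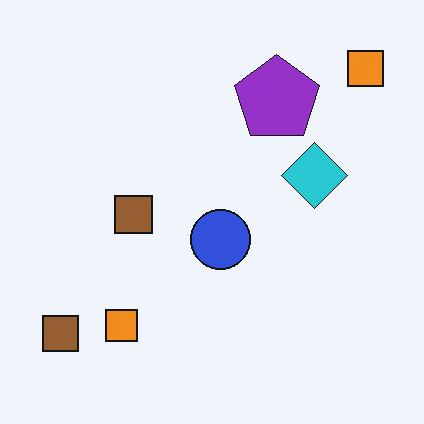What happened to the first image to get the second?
This is the original image flipped horizontally (left ↔ right).

The cyan diamond is in the left of the first image and the right of the second — shapes on opposite sides of the vertical midline have swapped in a mirror flip.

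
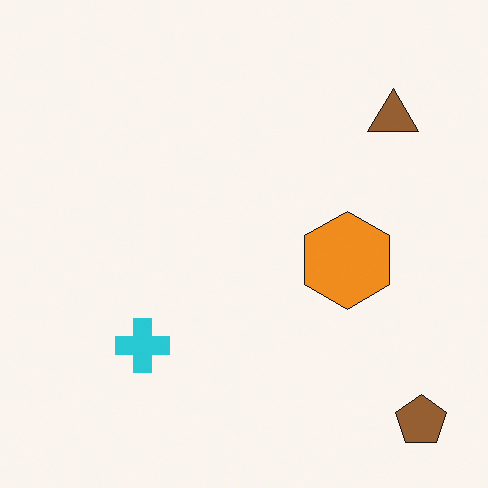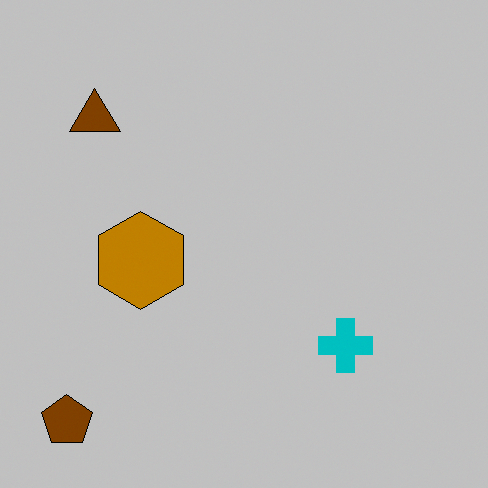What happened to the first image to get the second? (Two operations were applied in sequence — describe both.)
The image was flipped horizontally (left ↔ right), then heavily posterized to just a handful of flat colors.

The brown pentagon is in the bottom-right of the first image and the bottom-left of the second — shapes on opposite sides of the vertical midline have swapped in a mirror flip. Each flat color has snapped to a coarser quantized level — most visibly, the near-white background has dropped to a flat grey.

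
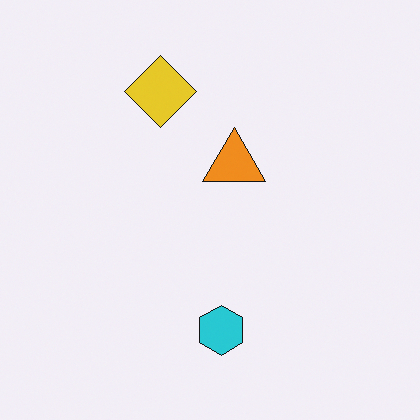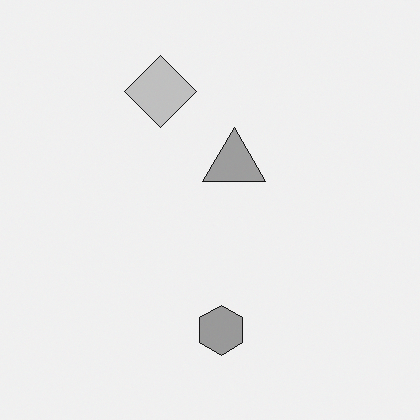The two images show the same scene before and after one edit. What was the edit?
The transformation is: converted to grayscale.

All color is removed — every shape is now a shade of grey.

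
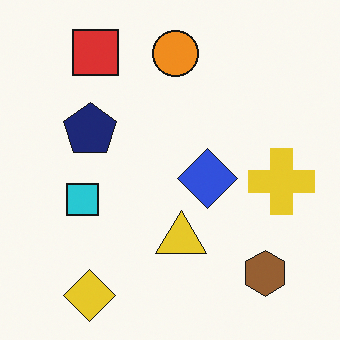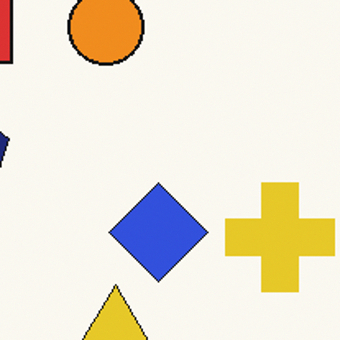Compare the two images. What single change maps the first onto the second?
This is the original image cropped tightly and scaled back up.

The visible shapes are larger and the field of view is narrower; shapes near the original edges may be partly or wholly outside the frame — a crop-and-rescale.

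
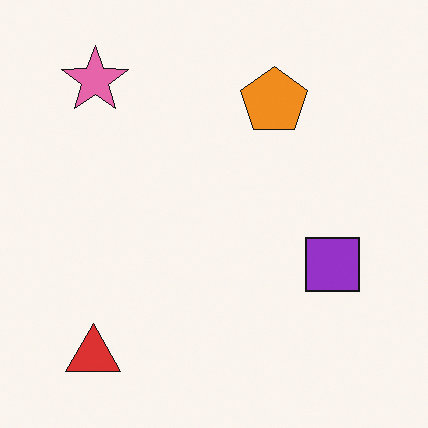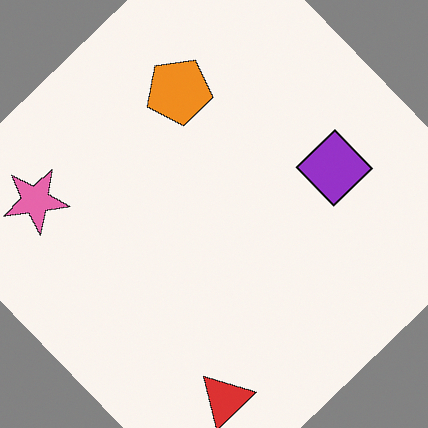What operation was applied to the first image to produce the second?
The transformation is: rotated counter-clockwise by a large amount — several tens of degrees.

Every shape is tilted by the same angle and the image corners show triangular fill wedges — a whole-image rotation by a non-right angle.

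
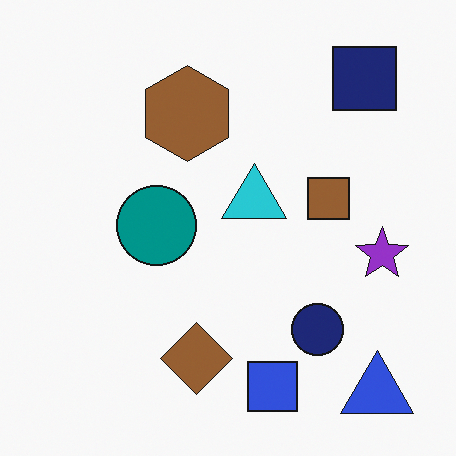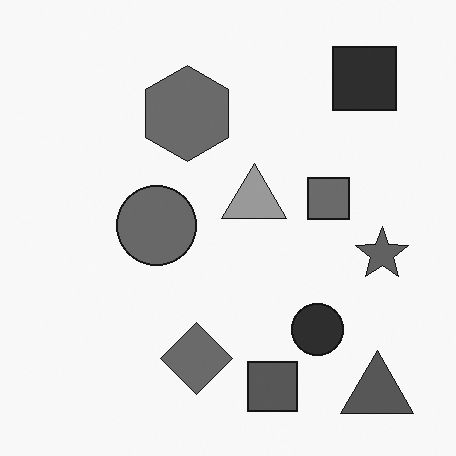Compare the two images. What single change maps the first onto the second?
This is the original image converted to grayscale.

All color is removed — every shape is now a shade of grey.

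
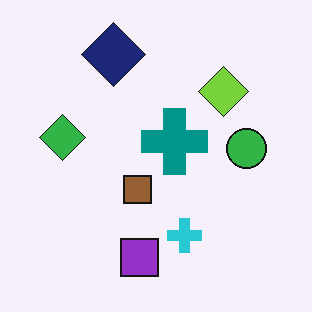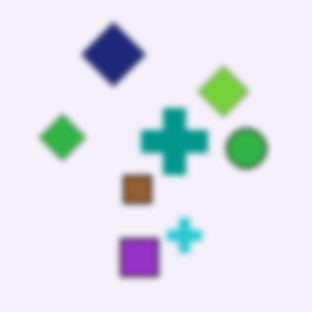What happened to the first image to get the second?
The transformation is: noticeably gaussian-blurred.

Shape edges and outlines are uniformly softened across the whole image.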